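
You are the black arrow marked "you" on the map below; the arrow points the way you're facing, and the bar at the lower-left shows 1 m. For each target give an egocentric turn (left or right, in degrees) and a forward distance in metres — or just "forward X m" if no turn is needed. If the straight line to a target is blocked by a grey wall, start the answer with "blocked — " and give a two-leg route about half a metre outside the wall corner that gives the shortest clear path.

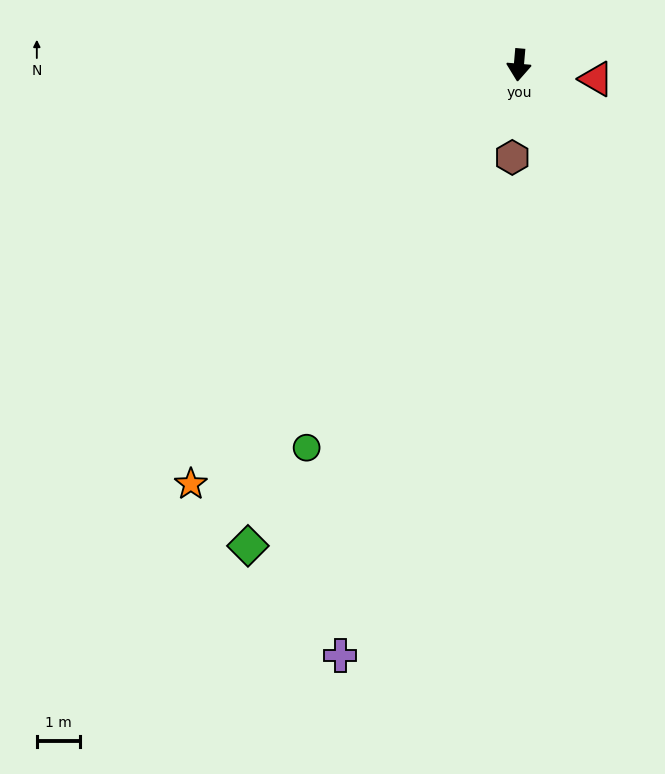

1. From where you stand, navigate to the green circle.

turn right 24°, forward 10.2 m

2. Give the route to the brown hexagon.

forward 2.2 m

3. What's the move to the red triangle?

turn left 85°, forward 1.8 m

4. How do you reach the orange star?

turn right 33°, forward 12.4 m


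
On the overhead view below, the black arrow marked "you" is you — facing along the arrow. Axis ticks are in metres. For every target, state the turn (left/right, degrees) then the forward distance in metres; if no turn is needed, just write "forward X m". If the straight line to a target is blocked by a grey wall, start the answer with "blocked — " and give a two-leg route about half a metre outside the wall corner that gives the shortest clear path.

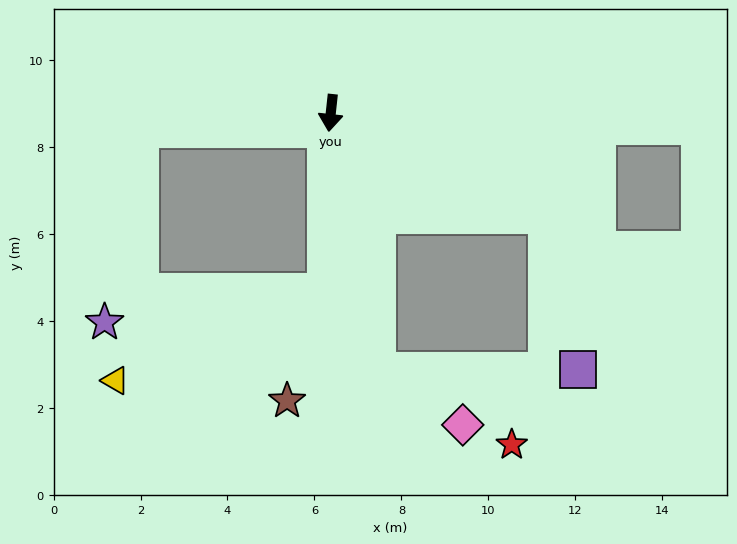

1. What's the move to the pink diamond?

blocked — turn left 16°, forward 6.0 m, then turn left 47°, forward 2.3 m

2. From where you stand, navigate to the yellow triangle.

blocked — turn left 5°, forward 4.1 m, then turn right 66°, forward 5.3 m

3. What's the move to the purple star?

blocked — turn right 79°, forward 4.4 m, then turn left 75°, forward 4.5 m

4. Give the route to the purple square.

blocked — turn left 71°, forward 5.5 m, then turn right 53°, forward 3.6 m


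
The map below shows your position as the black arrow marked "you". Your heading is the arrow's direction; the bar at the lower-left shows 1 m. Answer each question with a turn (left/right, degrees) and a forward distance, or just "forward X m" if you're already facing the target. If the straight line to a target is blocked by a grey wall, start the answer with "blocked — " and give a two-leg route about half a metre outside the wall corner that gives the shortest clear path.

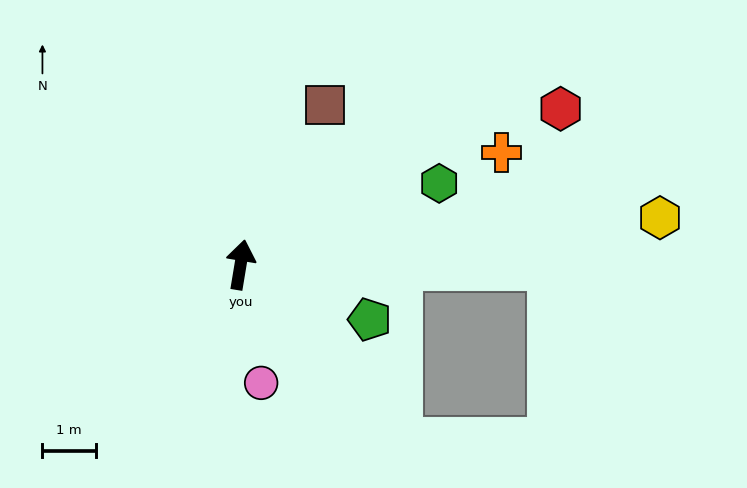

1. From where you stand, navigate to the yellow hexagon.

turn right 74°, forward 7.9 m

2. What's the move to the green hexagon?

turn right 58°, forward 4.0 m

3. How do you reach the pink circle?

turn right 161°, forward 2.3 m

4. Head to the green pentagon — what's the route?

turn right 104°, forward 2.6 m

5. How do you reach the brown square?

turn right 19°, forward 3.4 m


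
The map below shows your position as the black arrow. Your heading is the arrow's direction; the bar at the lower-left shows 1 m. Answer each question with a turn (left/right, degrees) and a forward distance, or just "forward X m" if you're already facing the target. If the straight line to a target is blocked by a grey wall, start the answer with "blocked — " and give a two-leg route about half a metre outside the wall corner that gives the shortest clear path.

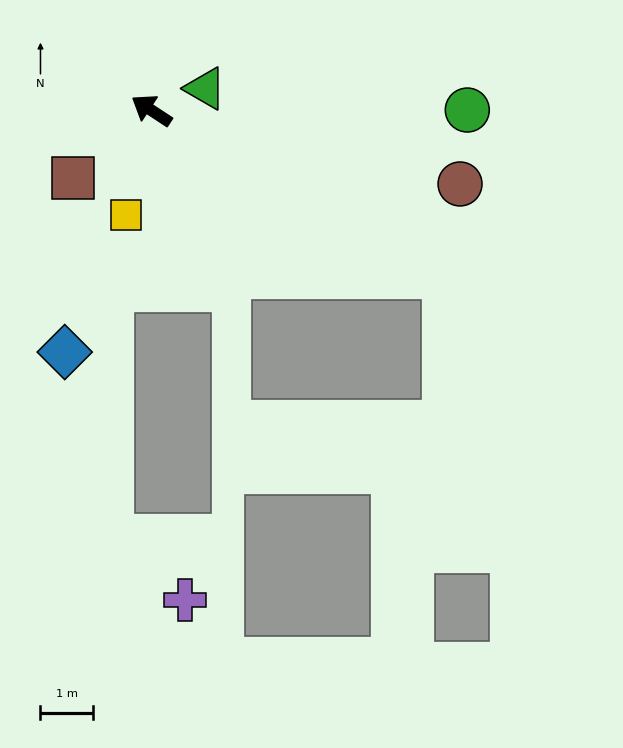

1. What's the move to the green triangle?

turn right 125°, forward 1.1 m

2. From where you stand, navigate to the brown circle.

turn right 160°, forward 6.1 m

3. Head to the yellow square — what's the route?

turn left 110°, forward 2.1 m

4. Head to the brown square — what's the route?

turn left 74°, forward 2.0 m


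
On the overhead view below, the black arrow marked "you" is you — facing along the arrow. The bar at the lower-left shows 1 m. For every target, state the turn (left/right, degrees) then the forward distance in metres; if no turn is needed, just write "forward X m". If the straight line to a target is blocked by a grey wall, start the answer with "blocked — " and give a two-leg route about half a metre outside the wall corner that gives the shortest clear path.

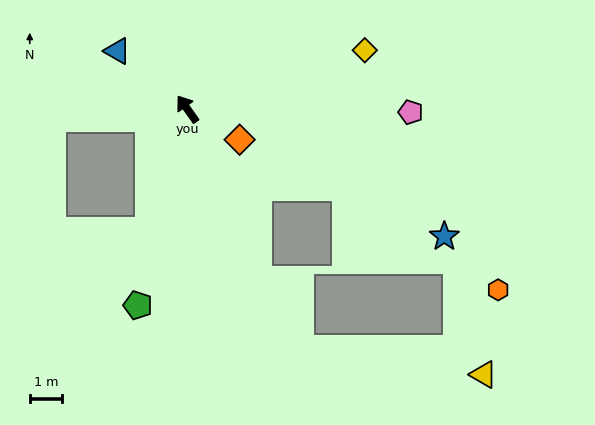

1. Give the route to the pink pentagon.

turn right 126°, forward 6.8 m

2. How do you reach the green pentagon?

turn left 130°, forward 6.2 m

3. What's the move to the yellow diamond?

turn right 107°, forward 5.7 m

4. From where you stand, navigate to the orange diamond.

turn right 156°, forward 1.9 m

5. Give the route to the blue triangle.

turn left 15°, forward 2.8 m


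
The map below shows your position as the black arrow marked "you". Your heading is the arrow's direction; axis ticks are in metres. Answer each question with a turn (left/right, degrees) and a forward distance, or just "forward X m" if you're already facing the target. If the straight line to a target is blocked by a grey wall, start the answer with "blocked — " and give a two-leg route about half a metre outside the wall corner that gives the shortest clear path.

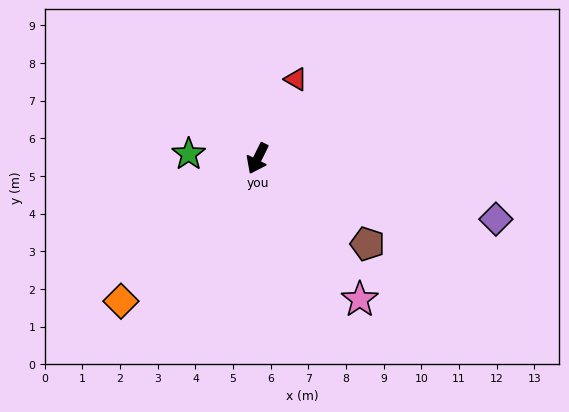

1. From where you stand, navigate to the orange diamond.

turn right 17°, forward 5.2 m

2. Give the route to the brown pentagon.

turn left 79°, forward 3.7 m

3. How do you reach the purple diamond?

turn left 102°, forward 6.5 m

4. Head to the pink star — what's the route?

turn left 62°, forward 4.6 m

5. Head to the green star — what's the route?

turn right 67°, forward 1.8 m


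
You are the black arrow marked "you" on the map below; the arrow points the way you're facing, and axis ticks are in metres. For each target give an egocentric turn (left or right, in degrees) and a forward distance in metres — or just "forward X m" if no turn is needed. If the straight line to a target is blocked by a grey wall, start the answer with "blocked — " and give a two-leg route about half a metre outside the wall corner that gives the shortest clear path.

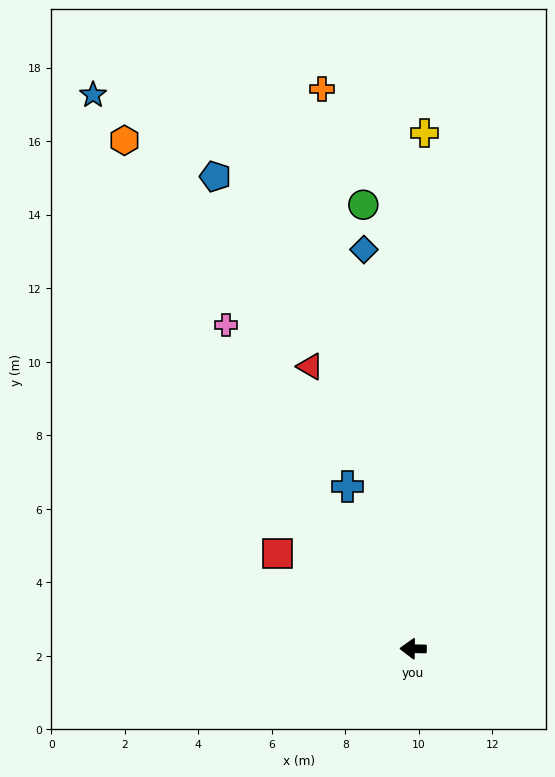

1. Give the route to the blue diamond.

turn right 82°, forward 10.9 m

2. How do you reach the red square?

turn right 34°, forward 4.5 m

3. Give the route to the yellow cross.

turn right 90°, forward 14.0 m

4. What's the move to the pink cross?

turn right 59°, forward 10.2 m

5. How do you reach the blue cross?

turn right 67°, forward 4.8 m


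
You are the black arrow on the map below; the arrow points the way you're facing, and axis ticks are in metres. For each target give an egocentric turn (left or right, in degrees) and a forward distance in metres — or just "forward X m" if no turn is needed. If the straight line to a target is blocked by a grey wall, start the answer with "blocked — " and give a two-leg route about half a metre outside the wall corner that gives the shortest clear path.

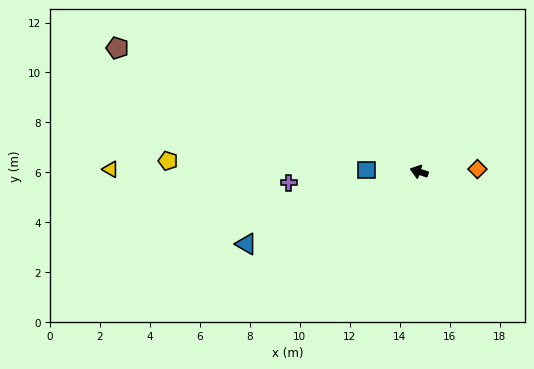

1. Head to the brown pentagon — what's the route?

turn right 5°, forward 13.1 m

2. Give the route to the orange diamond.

turn right 160°, forward 2.3 m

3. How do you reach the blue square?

turn left 16°, forward 2.1 m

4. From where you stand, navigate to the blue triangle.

turn left 40°, forward 7.5 m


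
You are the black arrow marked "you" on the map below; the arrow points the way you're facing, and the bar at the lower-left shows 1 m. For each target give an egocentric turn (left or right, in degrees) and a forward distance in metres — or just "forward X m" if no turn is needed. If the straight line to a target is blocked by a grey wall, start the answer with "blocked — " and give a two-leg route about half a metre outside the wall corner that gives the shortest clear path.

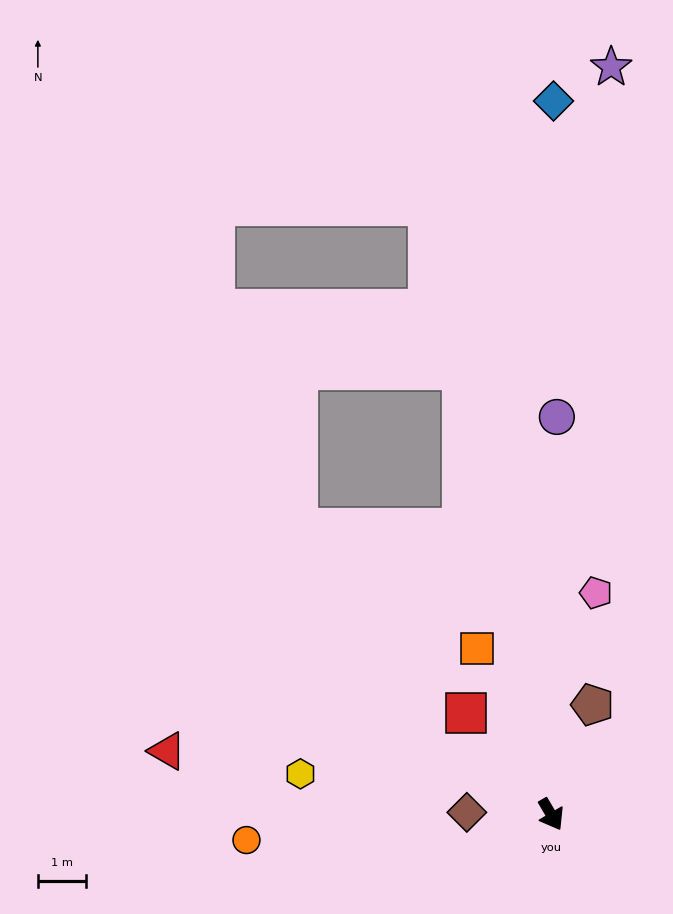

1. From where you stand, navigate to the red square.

turn right 170°, forward 2.8 m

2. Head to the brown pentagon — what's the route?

turn left 129°, forward 2.5 m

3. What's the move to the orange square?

turn left 174°, forward 3.8 m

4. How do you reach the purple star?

turn left 145°, forward 15.7 m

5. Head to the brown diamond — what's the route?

turn right 122°, forward 1.8 m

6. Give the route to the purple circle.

turn left 149°, forward 8.3 m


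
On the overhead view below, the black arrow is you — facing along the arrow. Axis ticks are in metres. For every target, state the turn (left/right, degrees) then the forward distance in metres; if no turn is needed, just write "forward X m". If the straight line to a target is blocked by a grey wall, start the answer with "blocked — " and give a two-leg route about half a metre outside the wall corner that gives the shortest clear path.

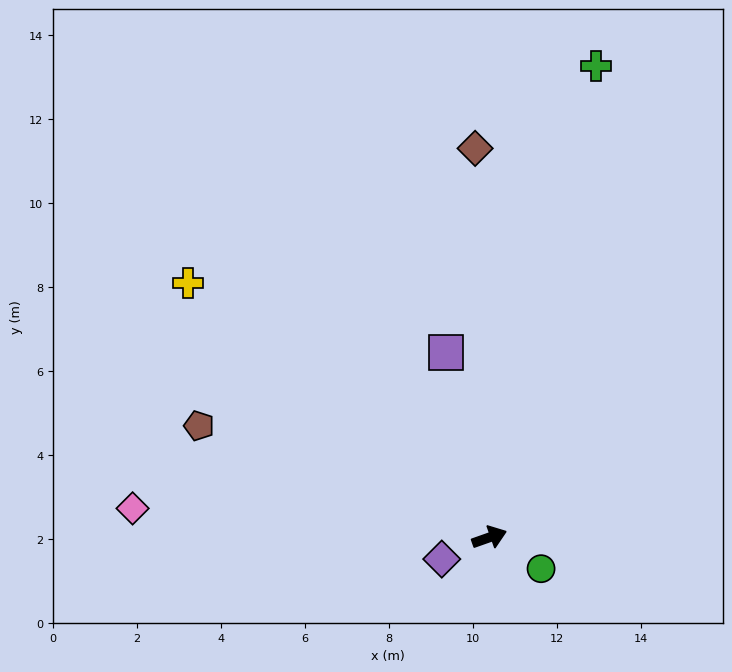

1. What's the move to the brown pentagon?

turn left 140°, forward 7.4 m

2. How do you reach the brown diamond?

turn left 73°, forward 9.3 m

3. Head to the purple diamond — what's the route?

turn right 175°, forward 1.2 m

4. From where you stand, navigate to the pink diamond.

turn left 156°, forward 8.5 m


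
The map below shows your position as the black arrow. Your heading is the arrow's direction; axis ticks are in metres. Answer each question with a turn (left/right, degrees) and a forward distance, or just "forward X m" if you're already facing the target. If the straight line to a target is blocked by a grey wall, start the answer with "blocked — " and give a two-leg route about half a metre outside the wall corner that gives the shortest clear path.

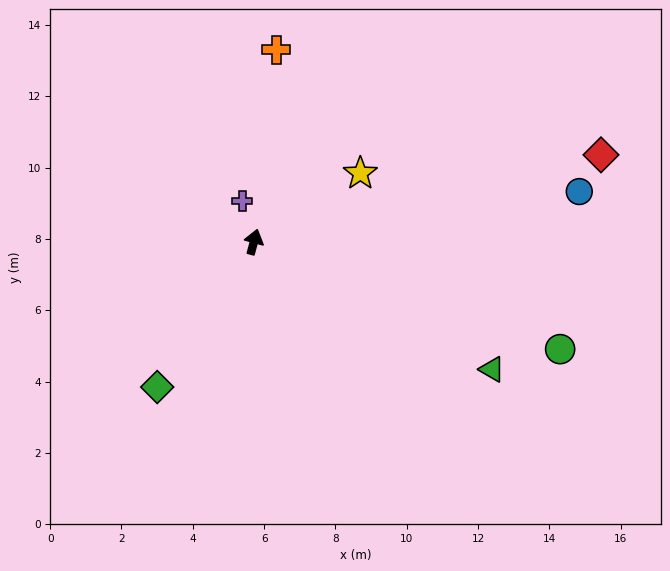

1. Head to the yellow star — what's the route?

turn right 42°, forward 3.5 m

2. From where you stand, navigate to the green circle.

turn right 94°, forward 9.1 m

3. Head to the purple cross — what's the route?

turn left 31°, forward 1.2 m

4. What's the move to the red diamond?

turn right 61°, forward 10.0 m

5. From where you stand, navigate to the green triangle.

turn right 103°, forward 7.6 m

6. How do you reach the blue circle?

turn right 66°, forward 9.2 m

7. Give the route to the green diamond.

turn left 162°, forward 4.9 m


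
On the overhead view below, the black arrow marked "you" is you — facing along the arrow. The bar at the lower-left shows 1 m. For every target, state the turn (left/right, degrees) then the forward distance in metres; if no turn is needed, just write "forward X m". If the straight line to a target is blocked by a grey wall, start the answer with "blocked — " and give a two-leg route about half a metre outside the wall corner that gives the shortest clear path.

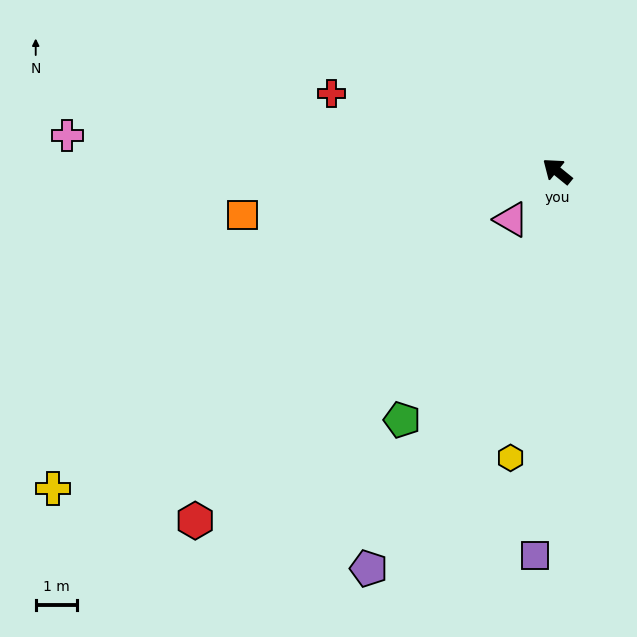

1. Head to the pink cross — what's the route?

turn left 35°, forward 12.0 m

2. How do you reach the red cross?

turn left 20°, forward 5.8 m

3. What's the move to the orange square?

turn left 47°, forward 7.8 m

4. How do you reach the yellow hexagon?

turn left 120°, forward 7.1 m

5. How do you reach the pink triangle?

turn left 86°, forward 1.6 m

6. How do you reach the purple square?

turn left 126°, forward 9.4 m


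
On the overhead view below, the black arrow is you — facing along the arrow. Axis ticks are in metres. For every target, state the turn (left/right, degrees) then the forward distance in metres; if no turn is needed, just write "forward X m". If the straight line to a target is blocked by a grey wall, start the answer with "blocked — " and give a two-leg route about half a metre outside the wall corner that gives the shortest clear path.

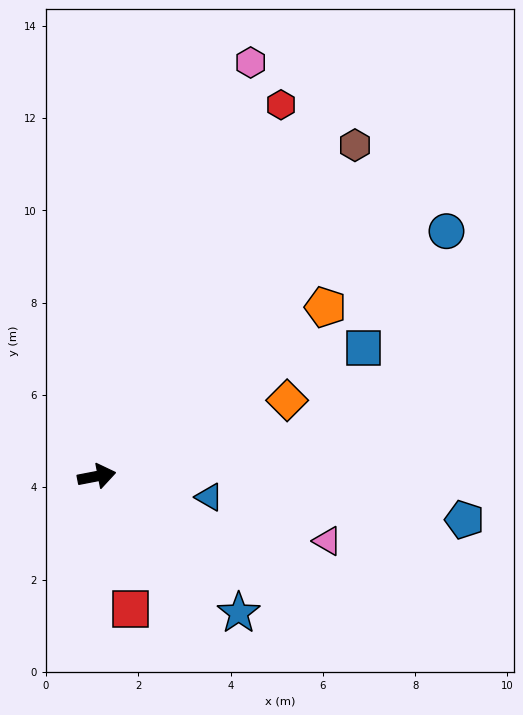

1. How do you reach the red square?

turn right 87°, forward 3.0 m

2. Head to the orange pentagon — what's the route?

turn left 26°, forward 6.2 m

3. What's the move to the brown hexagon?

turn left 41°, forward 9.1 m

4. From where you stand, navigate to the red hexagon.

turn left 53°, forward 9.0 m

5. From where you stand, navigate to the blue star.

turn right 55°, forward 4.3 m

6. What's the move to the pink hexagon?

turn left 59°, forward 9.6 m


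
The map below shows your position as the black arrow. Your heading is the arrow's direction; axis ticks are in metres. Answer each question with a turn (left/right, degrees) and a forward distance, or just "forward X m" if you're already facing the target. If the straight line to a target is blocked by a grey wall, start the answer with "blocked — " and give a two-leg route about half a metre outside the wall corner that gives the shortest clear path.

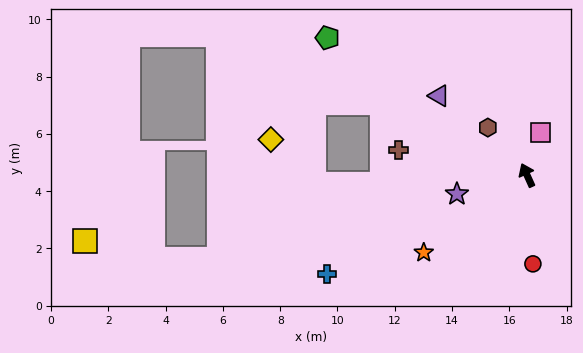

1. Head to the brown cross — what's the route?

turn left 55°, forward 4.6 m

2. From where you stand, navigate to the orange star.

turn left 103°, forward 4.5 m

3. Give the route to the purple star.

turn left 81°, forward 2.5 m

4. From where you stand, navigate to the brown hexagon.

turn left 15°, forward 2.2 m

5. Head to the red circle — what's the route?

turn left 159°, forward 3.1 m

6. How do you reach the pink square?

turn right 42°, forward 1.6 m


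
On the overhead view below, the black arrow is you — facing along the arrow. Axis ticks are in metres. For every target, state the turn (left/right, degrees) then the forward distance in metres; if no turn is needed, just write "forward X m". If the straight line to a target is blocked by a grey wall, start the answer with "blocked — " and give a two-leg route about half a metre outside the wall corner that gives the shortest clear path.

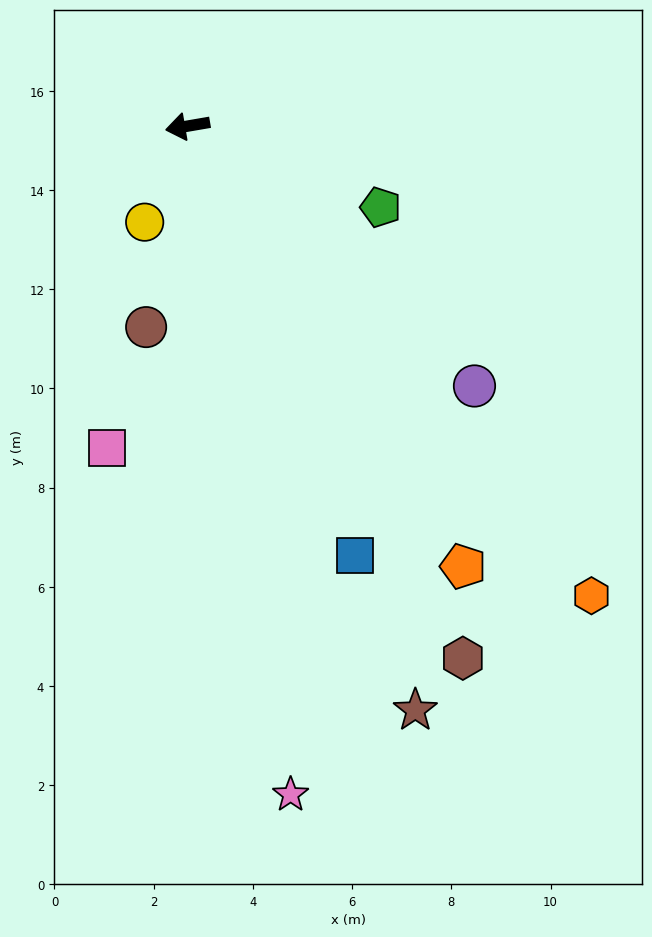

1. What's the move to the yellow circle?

turn left 56°, forward 2.1 m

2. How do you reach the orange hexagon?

turn left 121°, forward 12.5 m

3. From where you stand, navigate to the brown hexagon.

turn left 108°, forward 12.1 m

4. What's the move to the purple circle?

turn left 128°, forward 7.8 m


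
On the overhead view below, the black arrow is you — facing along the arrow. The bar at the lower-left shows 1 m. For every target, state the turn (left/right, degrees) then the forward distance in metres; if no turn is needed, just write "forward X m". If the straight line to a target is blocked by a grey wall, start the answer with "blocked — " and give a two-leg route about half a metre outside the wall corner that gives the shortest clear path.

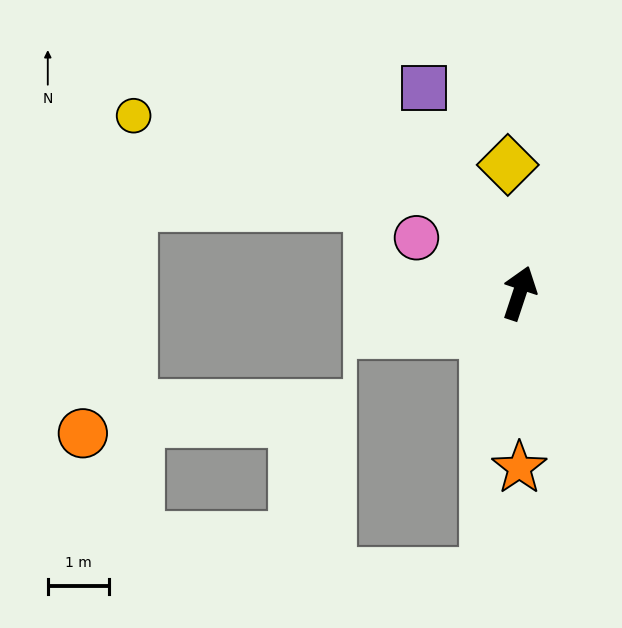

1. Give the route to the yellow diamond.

turn left 24°, forward 2.1 m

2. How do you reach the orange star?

turn right 162°, forward 2.9 m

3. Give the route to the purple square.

turn left 43°, forward 3.7 m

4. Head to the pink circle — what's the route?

turn left 80°, forward 1.9 m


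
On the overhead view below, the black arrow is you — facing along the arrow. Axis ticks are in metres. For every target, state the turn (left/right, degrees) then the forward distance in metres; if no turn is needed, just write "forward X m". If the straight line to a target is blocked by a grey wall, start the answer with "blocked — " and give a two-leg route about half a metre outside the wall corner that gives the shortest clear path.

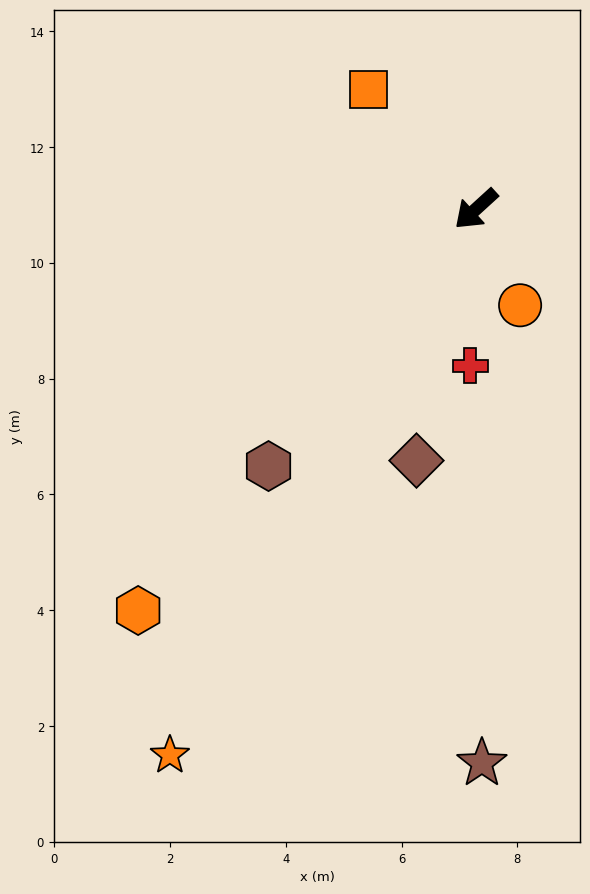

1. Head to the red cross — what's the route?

turn left 46°, forward 2.7 m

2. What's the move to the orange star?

turn left 18°, forward 10.8 m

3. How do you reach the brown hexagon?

turn left 9°, forward 5.7 m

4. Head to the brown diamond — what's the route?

turn left 34°, forward 4.5 m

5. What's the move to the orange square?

turn right 91°, forward 2.8 m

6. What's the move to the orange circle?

turn left 72°, forward 1.8 m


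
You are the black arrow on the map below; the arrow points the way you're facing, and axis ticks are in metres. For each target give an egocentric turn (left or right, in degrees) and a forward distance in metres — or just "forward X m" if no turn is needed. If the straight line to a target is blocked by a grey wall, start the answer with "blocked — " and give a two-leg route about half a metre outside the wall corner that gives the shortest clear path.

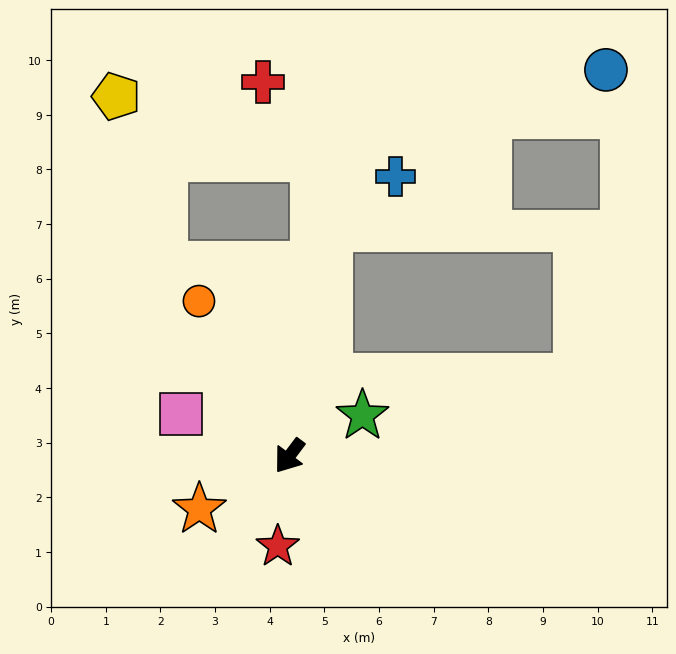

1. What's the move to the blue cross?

blocked — turn right 153°, forward 4.2 m, then turn right 42°, forward 1.5 m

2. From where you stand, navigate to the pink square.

turn right 74°, forward 2.1 m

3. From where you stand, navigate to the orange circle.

turn right 113°, forward 3.3 m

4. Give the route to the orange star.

turn right 23°, forward 1.9 m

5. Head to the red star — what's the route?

turn left 30°, forward 1.7 m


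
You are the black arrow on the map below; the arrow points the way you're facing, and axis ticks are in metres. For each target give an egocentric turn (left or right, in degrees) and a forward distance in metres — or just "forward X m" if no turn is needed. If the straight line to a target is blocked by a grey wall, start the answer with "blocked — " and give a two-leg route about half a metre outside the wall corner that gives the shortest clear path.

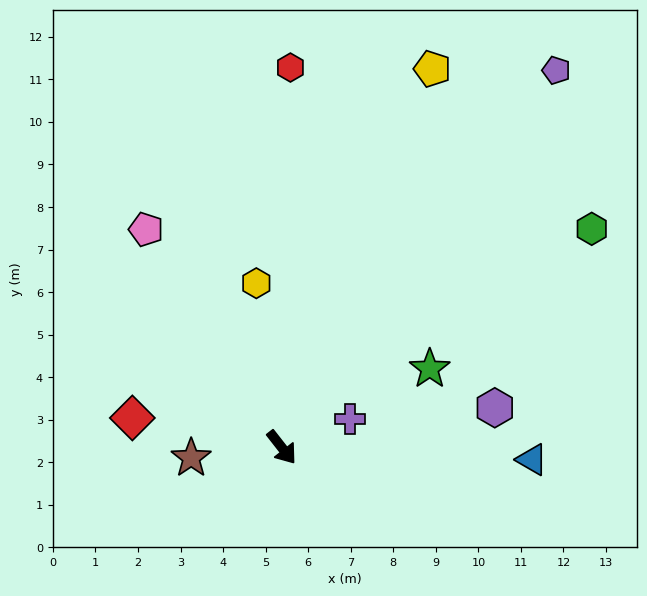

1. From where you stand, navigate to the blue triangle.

turn left 49°, forward 5.9 m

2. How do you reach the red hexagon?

turn left 141°, forward 8.9 m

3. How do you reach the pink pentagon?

turn left 174°, forward 6.0 m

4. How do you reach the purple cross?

turn left 75°, forward 1.7 m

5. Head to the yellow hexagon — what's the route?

turn left 151°, forward 3.9 m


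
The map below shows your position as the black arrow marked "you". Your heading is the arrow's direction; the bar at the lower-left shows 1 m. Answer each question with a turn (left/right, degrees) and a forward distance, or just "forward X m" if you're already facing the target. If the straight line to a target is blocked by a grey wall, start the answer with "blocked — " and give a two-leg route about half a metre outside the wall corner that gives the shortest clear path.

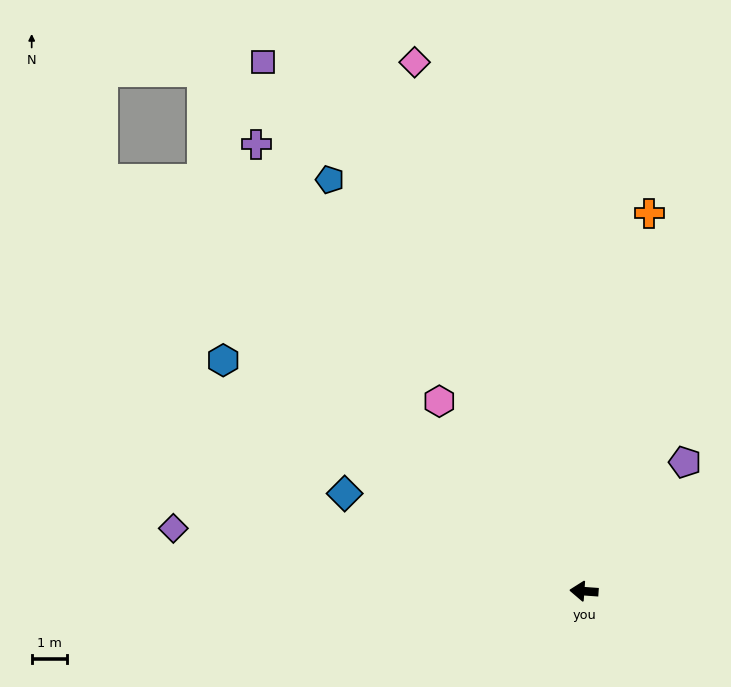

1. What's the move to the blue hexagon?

turn right 29°, forward 12.0 m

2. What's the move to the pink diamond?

turn right 68°, forward 15.6 m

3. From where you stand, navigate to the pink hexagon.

turn right 49°, forward 6.7 m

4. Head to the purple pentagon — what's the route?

turn right 124°, forward 4.6 m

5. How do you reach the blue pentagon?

turn right 54°, forward 13.5 m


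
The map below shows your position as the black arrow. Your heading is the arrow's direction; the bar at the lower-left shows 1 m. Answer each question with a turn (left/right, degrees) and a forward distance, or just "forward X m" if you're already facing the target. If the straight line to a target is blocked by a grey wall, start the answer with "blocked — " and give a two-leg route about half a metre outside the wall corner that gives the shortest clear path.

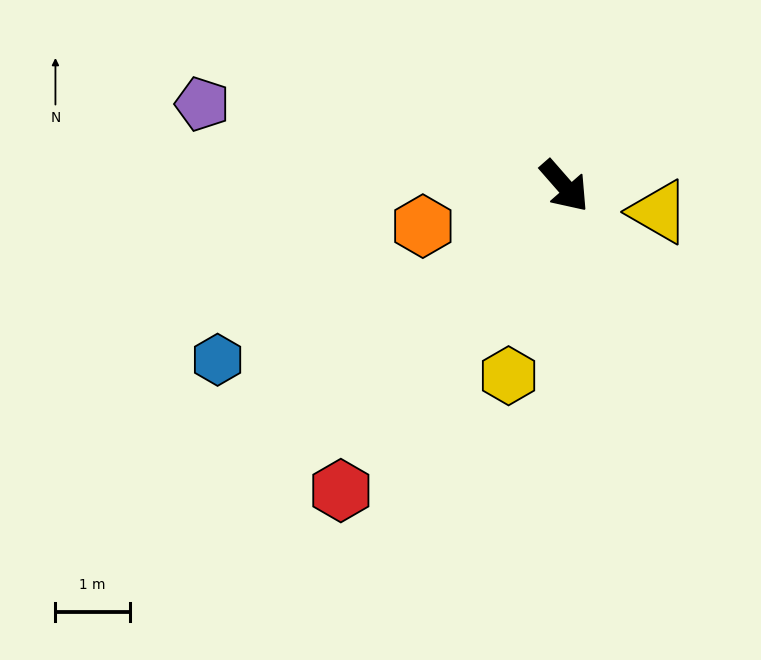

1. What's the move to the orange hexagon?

turn right 115°, forward 2.0 m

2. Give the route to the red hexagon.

turn right 78°, forward 5.1 m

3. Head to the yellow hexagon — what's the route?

turn right 58°, forward 2.7 m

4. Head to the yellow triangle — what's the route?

turn left 33°, forward 1.3 m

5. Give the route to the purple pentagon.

turn right 144°, forward 5.0 m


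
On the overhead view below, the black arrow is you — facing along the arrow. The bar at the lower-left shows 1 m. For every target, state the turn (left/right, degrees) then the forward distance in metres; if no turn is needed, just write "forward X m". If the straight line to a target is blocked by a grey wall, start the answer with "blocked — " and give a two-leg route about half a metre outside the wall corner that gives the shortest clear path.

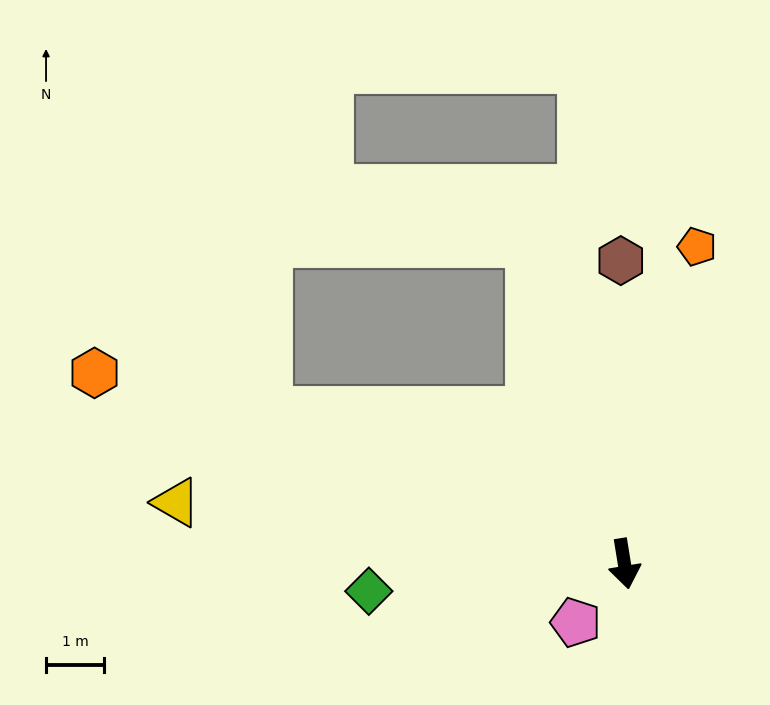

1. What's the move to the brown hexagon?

turn left 171°, forward 5.2 m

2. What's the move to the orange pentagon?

turn left 158°, forward 5.6 m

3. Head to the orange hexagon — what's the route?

turn right 119°, forward 9.7 m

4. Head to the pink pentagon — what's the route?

turn right 49°, forward 1.3 m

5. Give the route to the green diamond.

turn right 93°, forward 4.4 m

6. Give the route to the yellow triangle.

turn right 107°, forward 7.8 m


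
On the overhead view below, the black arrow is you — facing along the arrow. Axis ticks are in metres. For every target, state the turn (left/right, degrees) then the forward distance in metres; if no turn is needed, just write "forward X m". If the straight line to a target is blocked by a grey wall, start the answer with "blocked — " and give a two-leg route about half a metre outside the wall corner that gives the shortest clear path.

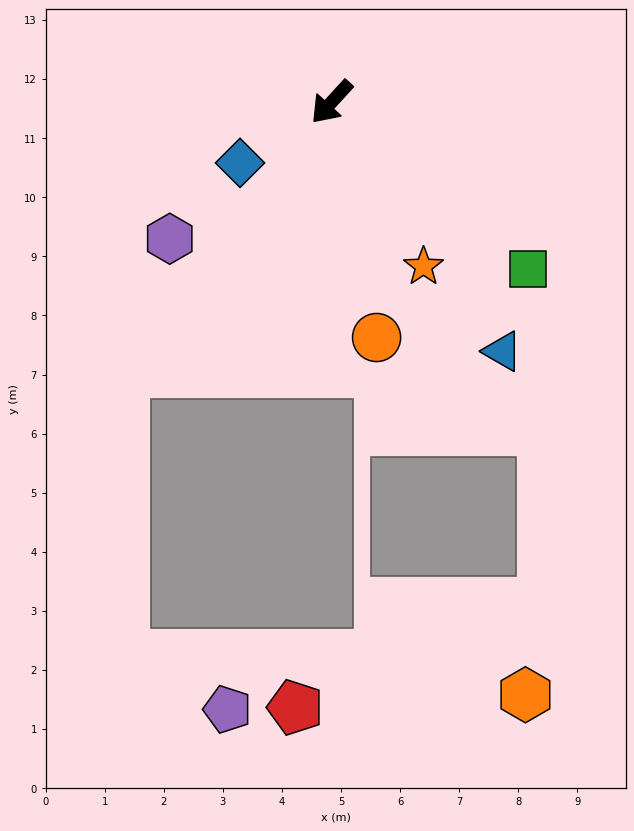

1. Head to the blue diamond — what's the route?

turn right 14°, forward 1.9 m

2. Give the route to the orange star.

turn left 72°, forward 3.2 m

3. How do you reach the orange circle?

turn left 53°, forward 4.1 m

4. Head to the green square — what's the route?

turn left 92°, forward 4.4 m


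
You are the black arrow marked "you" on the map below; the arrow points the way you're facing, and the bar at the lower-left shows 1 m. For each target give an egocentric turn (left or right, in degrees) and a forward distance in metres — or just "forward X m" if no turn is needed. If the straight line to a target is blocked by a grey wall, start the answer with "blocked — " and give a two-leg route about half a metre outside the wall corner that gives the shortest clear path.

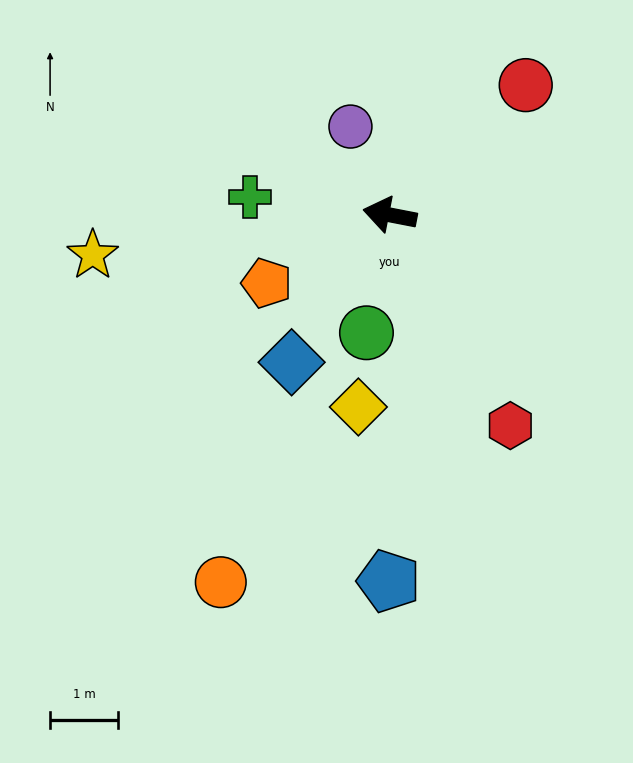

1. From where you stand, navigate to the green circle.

turn left 90°, forward 1.8 m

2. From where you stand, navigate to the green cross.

turn left 4°, forward 2.1 m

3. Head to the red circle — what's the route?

turn right 125°, forward 2.8 m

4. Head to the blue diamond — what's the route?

turn left 67°, forward 2.6 m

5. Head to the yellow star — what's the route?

turn left 19°, forward 4.4 m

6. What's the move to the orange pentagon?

turn left 40°, forward 2.1 m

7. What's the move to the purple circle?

turn right 55°, forward 1.4 m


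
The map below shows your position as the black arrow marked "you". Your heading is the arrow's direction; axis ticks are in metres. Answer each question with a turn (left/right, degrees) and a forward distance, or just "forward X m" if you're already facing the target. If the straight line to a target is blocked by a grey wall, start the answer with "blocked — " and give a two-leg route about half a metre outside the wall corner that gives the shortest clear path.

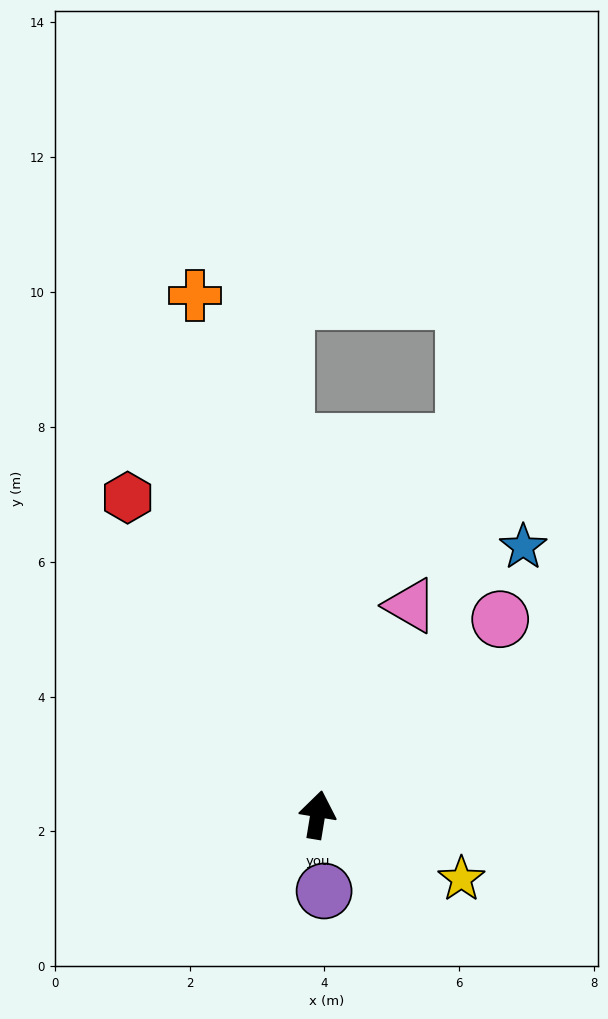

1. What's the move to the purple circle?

turn right 166°, forward 1.1 m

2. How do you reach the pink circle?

turn right 34°, forward 4.0 m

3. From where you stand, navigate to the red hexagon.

turn left 40°, forward 5.5 m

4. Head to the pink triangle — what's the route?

turn right 15°, forward 3.4 m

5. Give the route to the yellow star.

turn right 105°, forward 2.3 m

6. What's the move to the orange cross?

turn left 23°, forward 7.9 m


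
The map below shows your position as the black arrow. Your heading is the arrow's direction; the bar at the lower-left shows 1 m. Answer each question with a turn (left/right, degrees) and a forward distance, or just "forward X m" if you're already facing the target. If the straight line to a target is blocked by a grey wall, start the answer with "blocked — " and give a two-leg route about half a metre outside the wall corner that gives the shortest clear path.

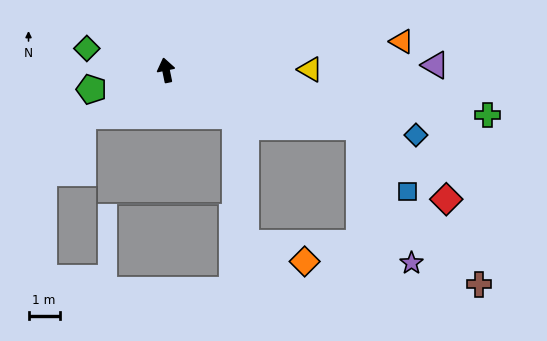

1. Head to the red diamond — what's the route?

blocked — turn right 118°, forward 6.4 m, then turn right 23°, forward 3.6 m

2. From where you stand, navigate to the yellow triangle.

turn right 101°, forward 4.6 m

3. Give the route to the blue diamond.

turn right 116°, forward 8.2 m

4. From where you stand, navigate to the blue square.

blocked — turn right 118°, forward 6.4 m, then turn right 37°, forward 2.6 m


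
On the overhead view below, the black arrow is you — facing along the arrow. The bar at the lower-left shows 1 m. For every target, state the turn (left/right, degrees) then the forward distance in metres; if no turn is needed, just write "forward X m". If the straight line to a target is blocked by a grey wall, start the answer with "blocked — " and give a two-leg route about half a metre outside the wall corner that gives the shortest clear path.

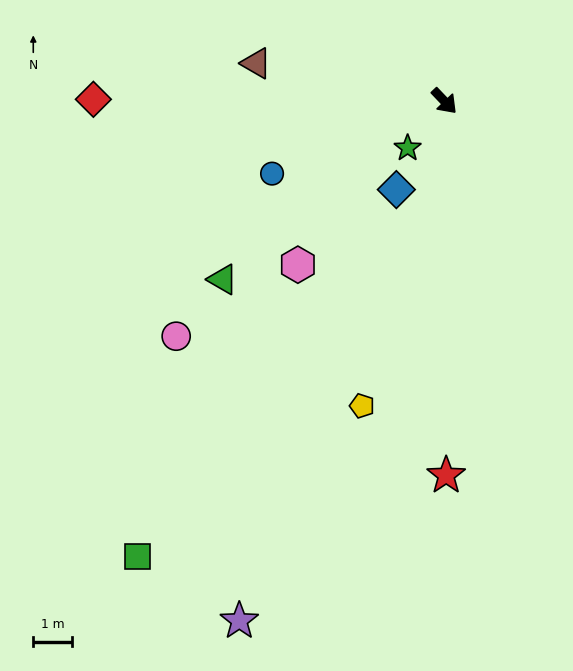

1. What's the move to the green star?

turn right 82°, forward 1.5 m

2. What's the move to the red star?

turn right 43°, forward 9.6 m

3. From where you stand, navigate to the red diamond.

turn right 134°, forward 9.0 m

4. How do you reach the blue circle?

turn right 111°, forward 4.8 m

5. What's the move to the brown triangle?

turn right 145°, forward 4.9 m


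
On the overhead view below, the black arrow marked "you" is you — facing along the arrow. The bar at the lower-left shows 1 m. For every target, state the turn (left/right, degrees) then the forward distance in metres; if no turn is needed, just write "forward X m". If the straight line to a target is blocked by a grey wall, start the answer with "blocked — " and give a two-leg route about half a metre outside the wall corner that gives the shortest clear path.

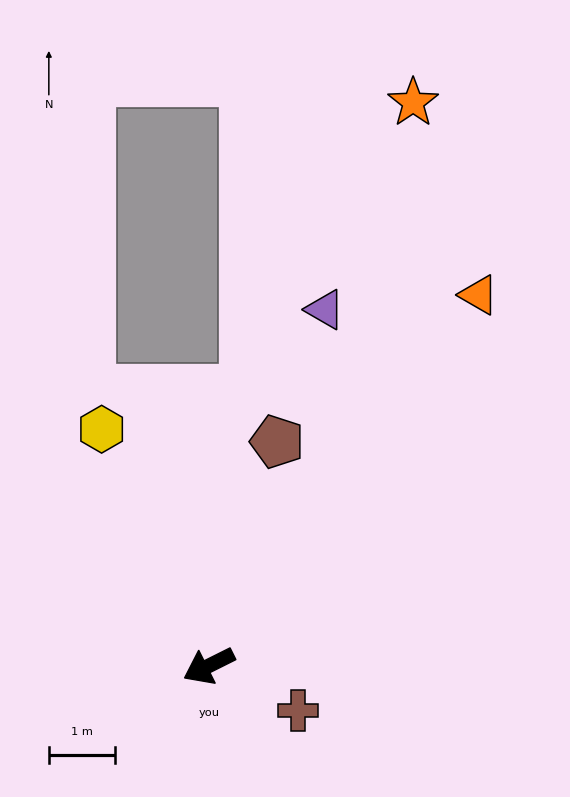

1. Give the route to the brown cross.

turn left 127°, forward 1.5 m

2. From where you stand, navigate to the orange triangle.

turn right 153°, forward 6.9 m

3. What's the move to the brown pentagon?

turn right 134°, forward 3.5 m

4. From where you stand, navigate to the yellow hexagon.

turn right 92°, forward 3.9 m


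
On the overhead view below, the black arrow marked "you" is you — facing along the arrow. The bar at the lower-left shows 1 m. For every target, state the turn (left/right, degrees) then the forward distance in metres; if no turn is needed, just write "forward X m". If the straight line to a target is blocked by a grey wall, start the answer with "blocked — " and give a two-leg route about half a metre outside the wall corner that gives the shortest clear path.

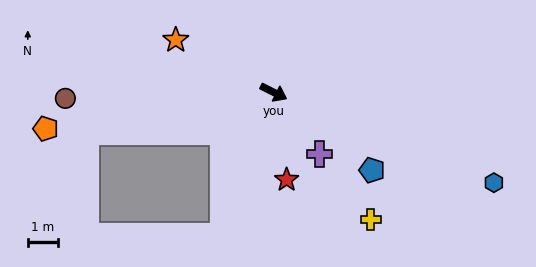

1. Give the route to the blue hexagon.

turn left 4°, forward 7.9 m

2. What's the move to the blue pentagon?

turn right 12°, forward 4.1 m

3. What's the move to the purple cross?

turn right 27°, forward 2.5 m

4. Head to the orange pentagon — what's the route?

turn right 144°, forward 7.6 m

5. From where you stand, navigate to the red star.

turn right 55°, forward 2.9 m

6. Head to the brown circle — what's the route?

turn right 152°, forward 6.9 m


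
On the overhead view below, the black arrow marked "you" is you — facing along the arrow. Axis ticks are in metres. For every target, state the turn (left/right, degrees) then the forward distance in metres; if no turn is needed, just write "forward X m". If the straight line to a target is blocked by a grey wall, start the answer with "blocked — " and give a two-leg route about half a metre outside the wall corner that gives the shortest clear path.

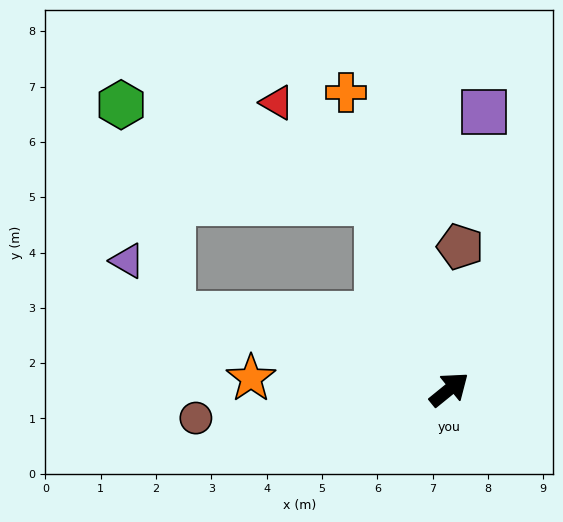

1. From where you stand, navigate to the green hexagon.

blocked — turn left 72°, forward 3.6 m, then turn left 48°, forward 5.0 m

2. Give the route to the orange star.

turn left 138°, forward 3.6 m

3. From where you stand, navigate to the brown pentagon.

turn left 47°, forward 2.6 m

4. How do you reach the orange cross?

turn left 70°, forward 5.7 m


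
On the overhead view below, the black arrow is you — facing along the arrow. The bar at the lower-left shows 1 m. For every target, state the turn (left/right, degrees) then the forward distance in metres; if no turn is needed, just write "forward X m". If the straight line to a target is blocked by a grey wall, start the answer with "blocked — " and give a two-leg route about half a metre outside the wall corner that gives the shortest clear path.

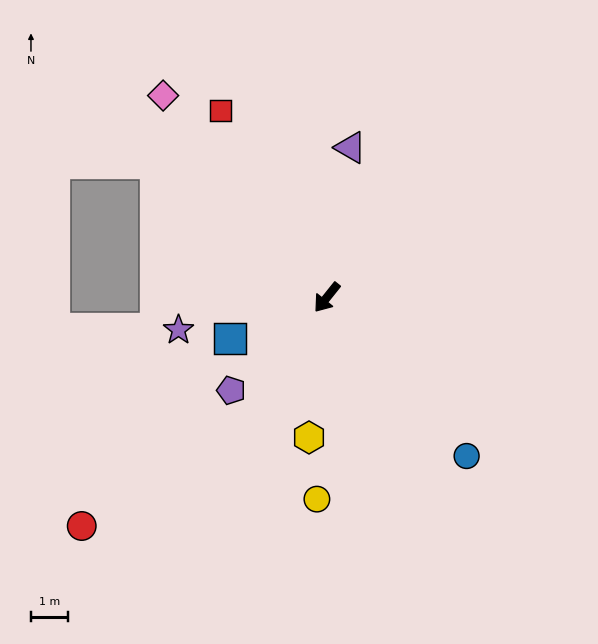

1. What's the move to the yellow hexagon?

turn left 31°, forward 3.8 m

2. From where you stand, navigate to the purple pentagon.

turn right 7°, forward 3.6 m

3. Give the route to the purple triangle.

turn right 150°, forward 4.1 m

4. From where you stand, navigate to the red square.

turn right 112°, forward 5.8 m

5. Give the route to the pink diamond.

turn right 102°, forward 7.0 m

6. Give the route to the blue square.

turn right 28°, forward 2.9 m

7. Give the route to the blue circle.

turn left 80°, forward 5.7 m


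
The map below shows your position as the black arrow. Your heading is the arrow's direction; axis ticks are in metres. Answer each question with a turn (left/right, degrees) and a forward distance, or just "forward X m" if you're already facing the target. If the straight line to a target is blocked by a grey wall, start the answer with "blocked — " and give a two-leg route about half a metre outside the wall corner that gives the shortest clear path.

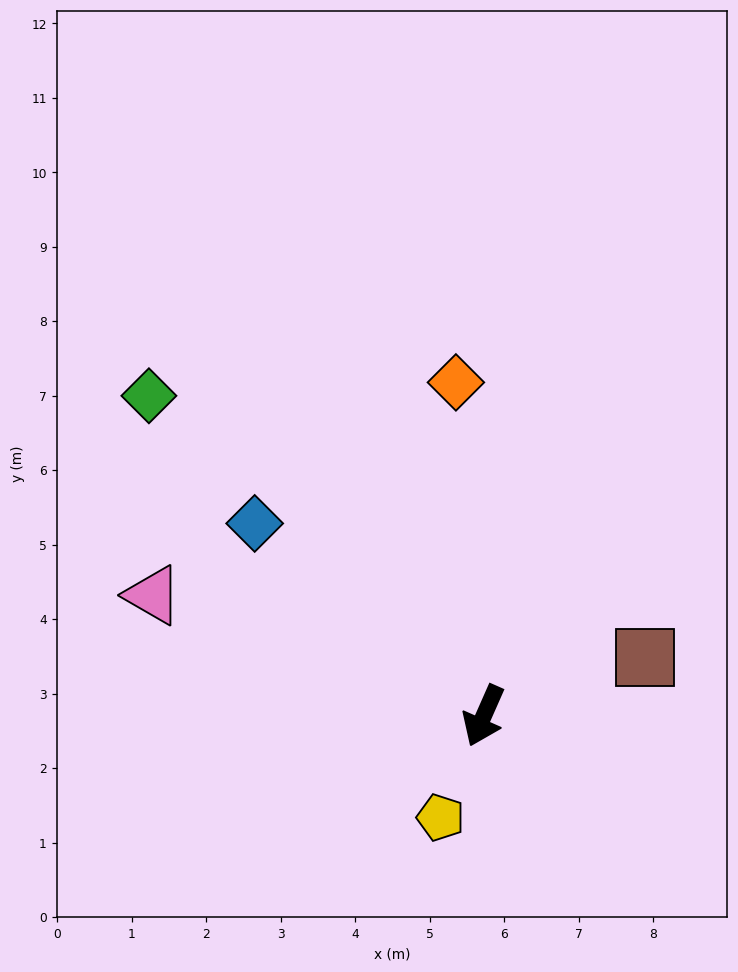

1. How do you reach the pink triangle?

turn right 86°, forward 4.7 m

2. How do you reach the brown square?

turn left 134°, forward 2.3 m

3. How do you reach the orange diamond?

turn right 151°, forward 4.5 m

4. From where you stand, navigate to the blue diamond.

turn right 106°, forward 4.0 m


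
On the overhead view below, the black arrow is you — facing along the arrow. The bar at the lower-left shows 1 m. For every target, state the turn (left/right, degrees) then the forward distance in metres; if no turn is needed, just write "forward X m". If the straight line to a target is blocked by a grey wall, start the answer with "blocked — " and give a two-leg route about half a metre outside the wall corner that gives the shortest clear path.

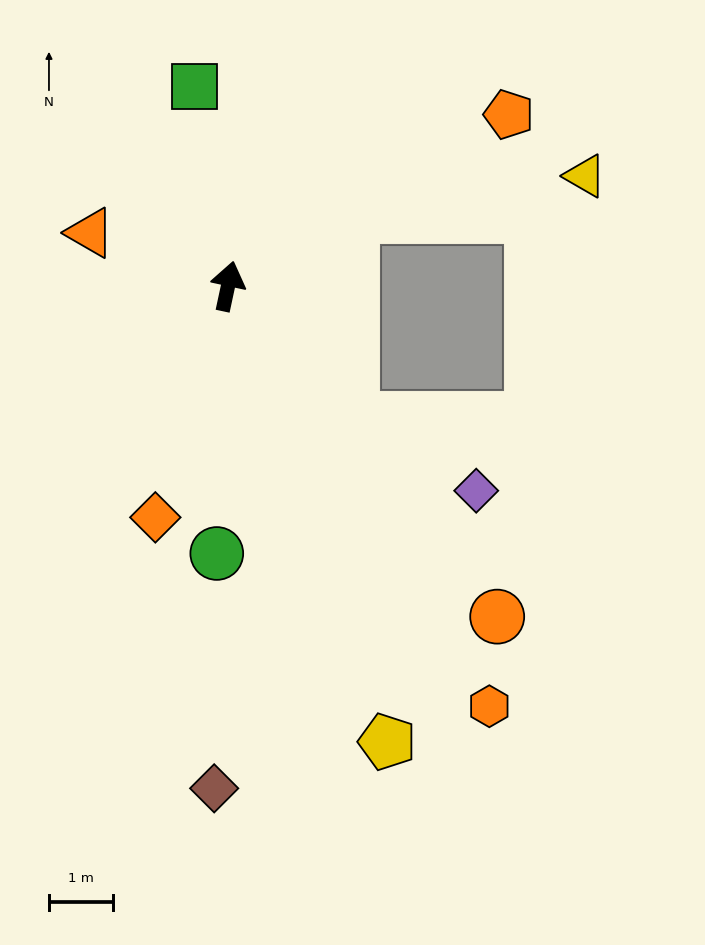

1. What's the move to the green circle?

turn right 170°, forward 4.2 m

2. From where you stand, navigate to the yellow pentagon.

turn right 149°, forward 7.6 m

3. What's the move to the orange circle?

turn right 129°, forward 6.7 m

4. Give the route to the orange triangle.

turn left 81°, forward 2.3 m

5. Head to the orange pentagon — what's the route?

turn right 46°, forward 5.2 m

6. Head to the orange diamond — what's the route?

turn left 175°, forward 3.8 m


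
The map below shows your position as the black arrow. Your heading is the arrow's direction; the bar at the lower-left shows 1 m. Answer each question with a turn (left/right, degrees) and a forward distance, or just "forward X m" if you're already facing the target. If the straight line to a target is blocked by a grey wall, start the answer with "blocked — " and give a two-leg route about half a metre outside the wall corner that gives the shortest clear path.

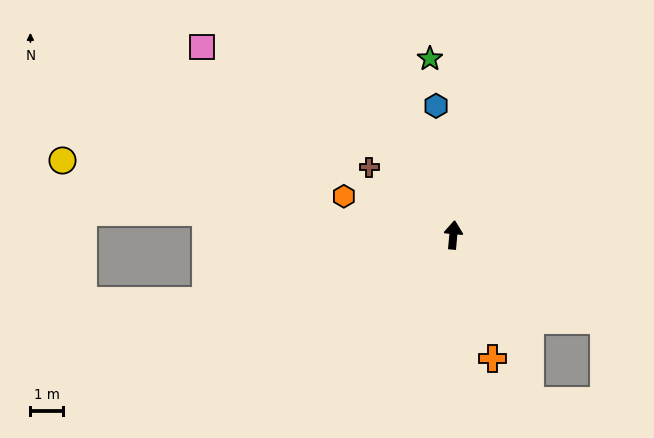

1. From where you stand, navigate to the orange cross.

turn right 157°, forward 4.0 m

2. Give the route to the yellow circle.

turn left 84°, forward 12.2 m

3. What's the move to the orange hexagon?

turn left 76°, forward 3.6 m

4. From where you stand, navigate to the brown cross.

turn left 56°, forward 3.3 m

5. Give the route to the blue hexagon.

turn left 13°, forward 4.0 m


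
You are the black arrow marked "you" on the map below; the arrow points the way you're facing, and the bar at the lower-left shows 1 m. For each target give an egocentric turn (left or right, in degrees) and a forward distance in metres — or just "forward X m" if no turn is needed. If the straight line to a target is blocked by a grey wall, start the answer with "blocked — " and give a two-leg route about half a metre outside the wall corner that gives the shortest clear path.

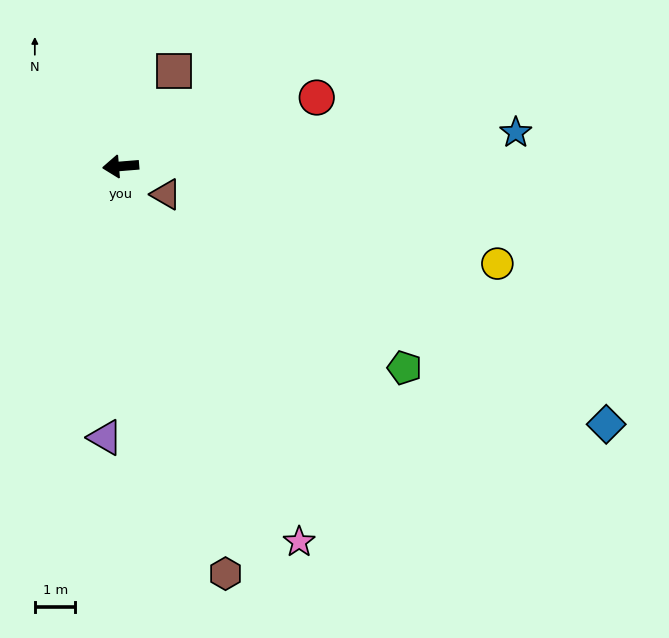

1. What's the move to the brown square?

turn right 124°, forward 2.7 m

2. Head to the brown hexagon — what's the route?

turn left 100°, forward 10.3 m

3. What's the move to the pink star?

turn left 111°, forward 10.2 m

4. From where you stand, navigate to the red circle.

turn right 165°, forward 5.1 m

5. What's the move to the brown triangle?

turn left 144°, forward 1.3 m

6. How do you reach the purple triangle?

turn left 82°, forward 6.7 m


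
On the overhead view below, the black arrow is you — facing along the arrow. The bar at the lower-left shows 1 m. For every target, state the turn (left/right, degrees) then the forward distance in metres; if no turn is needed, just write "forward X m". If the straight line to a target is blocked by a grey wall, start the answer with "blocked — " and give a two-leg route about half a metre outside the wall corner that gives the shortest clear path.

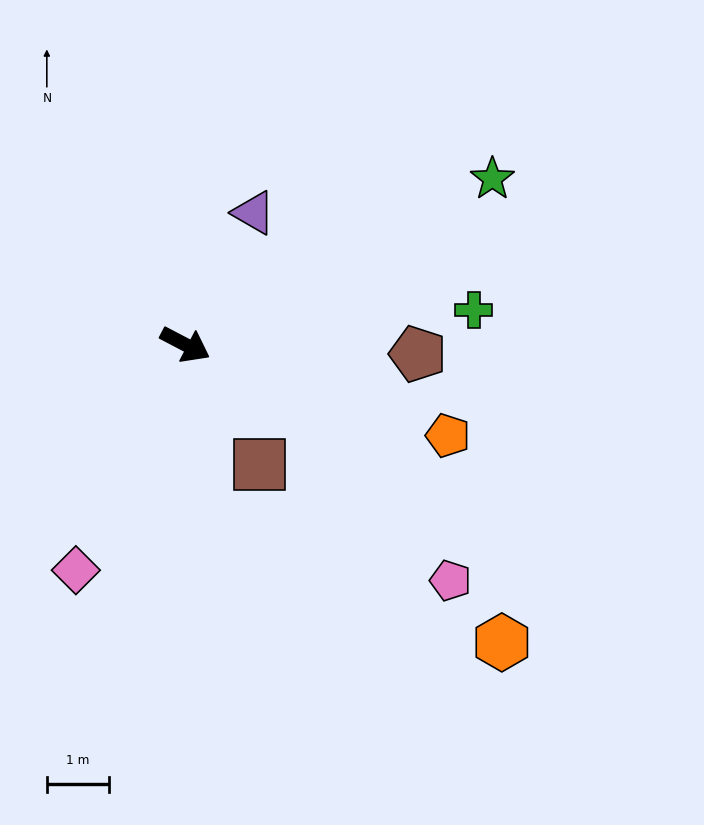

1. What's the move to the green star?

turn left 56°, forward 5.6 m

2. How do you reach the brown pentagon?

turn left 25°, forward 3.8 m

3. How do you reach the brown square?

turn right 30°, forward 2.3 m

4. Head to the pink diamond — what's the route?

turn right 88°, forward 4.1 m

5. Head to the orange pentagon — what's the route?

turn left 9°, forward 4.5 m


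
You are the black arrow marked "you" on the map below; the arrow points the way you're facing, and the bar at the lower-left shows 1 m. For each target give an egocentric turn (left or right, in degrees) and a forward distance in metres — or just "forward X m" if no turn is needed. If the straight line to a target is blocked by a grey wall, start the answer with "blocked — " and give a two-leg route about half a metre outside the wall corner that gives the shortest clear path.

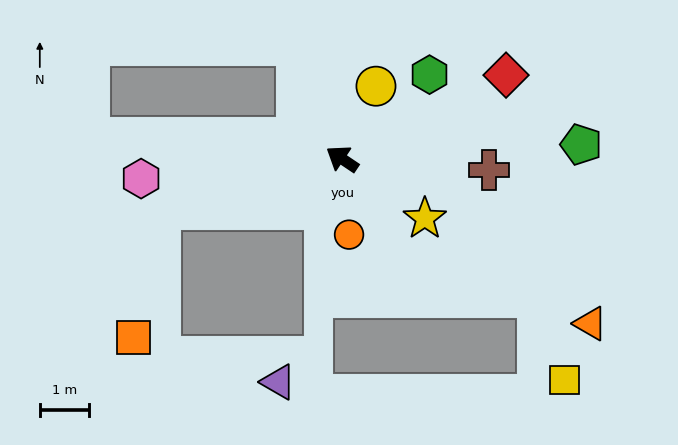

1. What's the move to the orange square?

blocked — turn left 49°, forward 3.9 m, then turn left 63°, forward 2.7 m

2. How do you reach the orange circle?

turn left 129°, forward 1.6 m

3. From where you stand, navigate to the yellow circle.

turn right 81°, forward 1.6 m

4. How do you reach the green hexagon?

turn right 102°, forward 2.5 m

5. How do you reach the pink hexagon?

turn left 39°, forward 4.1 m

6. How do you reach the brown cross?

turn right 151°, forward 3.0 m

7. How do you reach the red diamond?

turn right 119°, forward 3.8 m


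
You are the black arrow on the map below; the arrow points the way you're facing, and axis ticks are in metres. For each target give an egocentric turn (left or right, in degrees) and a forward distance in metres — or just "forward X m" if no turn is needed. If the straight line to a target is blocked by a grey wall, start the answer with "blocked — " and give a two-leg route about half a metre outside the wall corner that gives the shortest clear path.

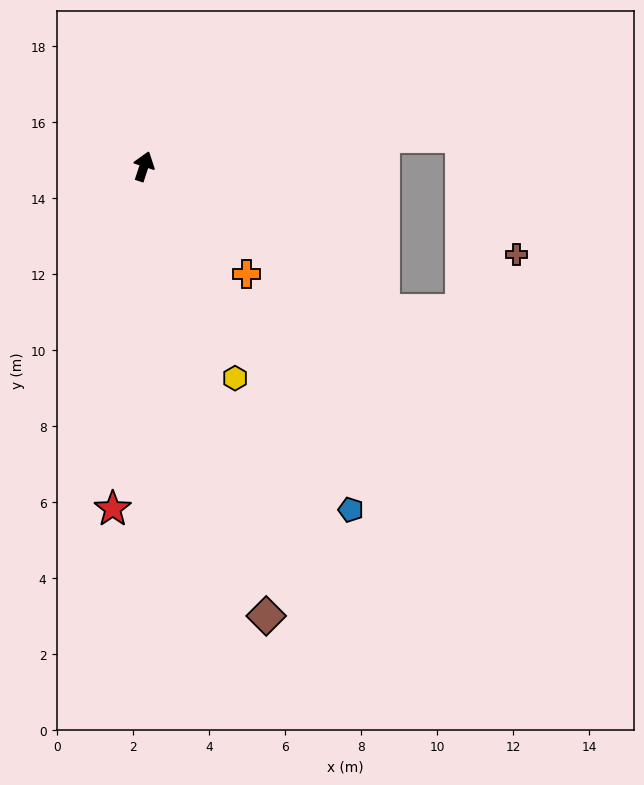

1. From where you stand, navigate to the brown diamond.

turn right 147°, forward 12.3 m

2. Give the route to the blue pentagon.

turn right 131°, forward 10.5 m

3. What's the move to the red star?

turn right 167°, forward 9.0 m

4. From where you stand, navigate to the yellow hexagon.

turn right 139°, forward 6.1 m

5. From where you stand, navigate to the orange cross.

turn right 118°, forward 3.9 m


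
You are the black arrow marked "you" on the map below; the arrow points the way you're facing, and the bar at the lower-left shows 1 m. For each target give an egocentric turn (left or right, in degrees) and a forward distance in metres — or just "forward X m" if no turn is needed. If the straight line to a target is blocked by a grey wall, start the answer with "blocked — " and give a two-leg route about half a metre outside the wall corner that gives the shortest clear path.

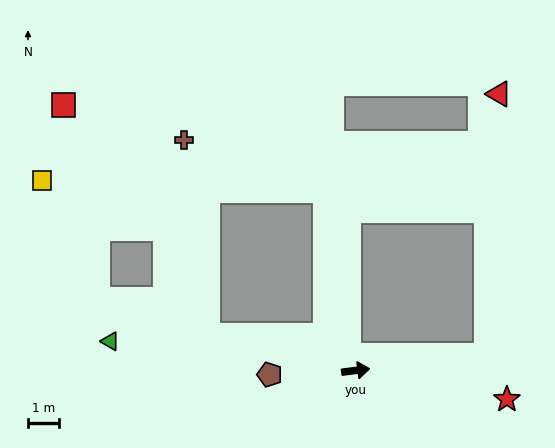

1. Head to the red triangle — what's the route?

blocked — forward 4.3 m, then turn left 80°, forward 8.5 m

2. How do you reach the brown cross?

blocked — turn left 160°, forward 5.0 m, then turn right 70°, forward 6.4 m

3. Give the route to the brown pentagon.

turn left 176°, forward 2.8 m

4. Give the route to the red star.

turn right 18°, forward 5.0 m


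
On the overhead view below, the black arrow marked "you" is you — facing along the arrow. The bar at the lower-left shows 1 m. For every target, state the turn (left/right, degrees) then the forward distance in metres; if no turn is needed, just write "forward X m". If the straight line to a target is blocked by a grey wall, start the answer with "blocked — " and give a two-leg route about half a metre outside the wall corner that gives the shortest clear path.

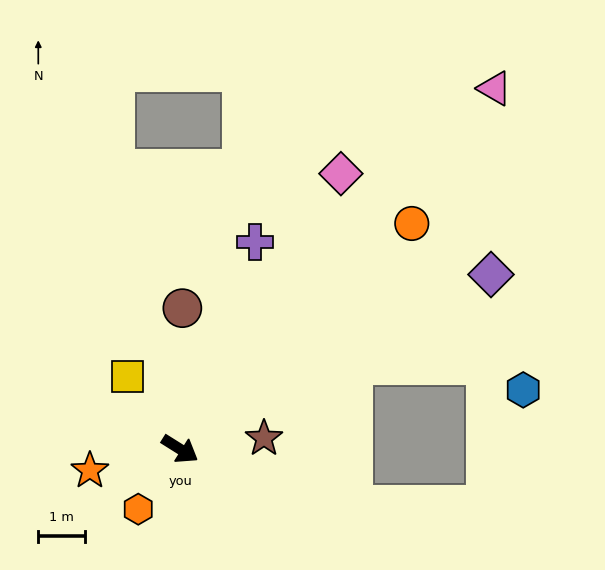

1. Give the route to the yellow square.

turn left 158°, forward 1.9 m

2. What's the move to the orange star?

turn right 135°, forward 2.0 m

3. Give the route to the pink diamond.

turn left 92°, forward 6.8 m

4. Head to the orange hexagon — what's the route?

turn right 93°, forward 1.6 m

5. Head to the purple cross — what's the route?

turn left 102°, forward 4.7 m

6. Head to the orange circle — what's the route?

turn left 76°, forward 6.9 m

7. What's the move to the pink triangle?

turn left 81°, forward 10.3 m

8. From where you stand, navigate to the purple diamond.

turn left 61°, forward 7.6 m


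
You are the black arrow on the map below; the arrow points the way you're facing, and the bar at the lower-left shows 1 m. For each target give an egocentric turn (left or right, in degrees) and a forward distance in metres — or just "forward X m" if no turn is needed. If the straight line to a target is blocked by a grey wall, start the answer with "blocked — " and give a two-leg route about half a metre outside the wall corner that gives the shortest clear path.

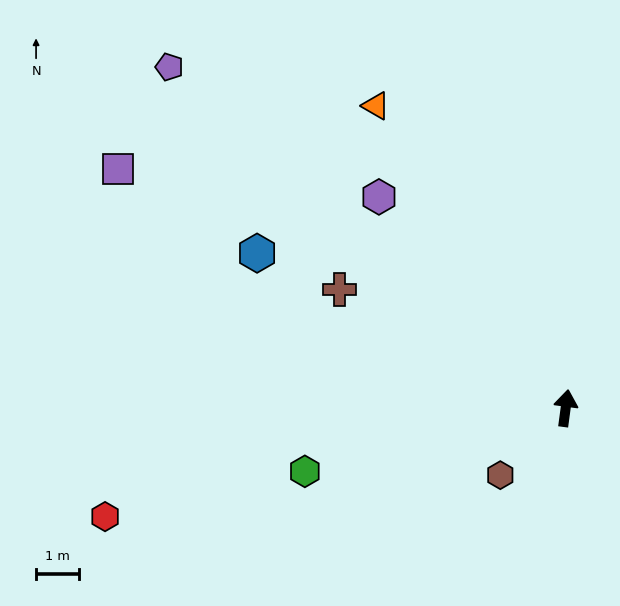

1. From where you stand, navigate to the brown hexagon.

turn left 143°, forward 2.2 m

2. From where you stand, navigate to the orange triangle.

turn left 40°, forward 8.3 m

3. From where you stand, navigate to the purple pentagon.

turn left 57°, forward 12.2 m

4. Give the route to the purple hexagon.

turn left 49°, forward 6.6 m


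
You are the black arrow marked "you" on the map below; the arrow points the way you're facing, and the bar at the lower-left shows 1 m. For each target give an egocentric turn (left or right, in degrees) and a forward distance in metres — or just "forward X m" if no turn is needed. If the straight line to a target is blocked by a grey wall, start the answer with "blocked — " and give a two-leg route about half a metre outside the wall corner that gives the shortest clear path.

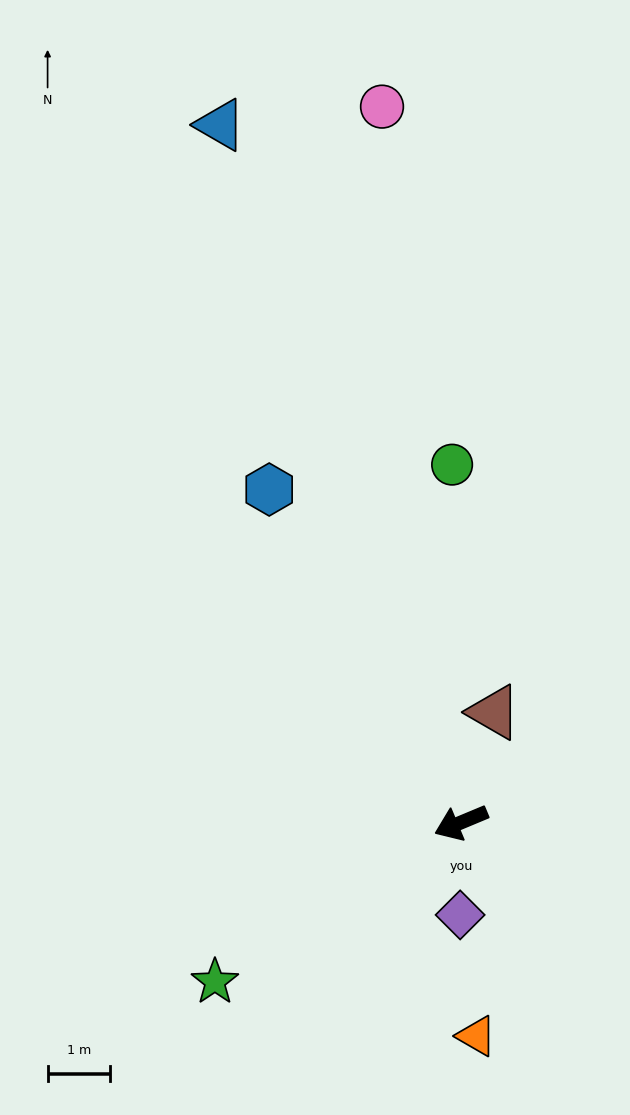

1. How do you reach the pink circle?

turn right 106°, forward 11.5 m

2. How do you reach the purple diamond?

turn left 67°, forward 1.5 m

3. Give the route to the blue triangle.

turn right 94°, forward 11.8 m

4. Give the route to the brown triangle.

turn right 129°, forward 1.8 m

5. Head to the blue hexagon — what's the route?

turn right 83°, forward 6.2 m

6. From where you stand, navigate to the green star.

turn left 10°, forward 4.7 m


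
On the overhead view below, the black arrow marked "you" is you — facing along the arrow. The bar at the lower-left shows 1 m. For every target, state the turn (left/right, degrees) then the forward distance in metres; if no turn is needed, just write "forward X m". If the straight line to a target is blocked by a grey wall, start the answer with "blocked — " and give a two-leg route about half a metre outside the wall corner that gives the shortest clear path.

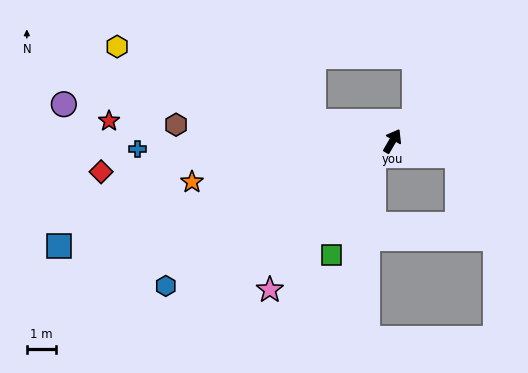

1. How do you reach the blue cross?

turn left 122°, forward 8.7 m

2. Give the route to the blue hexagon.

turn left 153°, forward 9.2 m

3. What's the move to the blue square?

turn left 138°, forward 12.0 m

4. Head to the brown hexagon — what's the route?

turn left 116°, forward 7.4 m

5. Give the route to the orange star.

turn left 132°, forward 7.0 m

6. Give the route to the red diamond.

turn left 126°, forward 10.0 m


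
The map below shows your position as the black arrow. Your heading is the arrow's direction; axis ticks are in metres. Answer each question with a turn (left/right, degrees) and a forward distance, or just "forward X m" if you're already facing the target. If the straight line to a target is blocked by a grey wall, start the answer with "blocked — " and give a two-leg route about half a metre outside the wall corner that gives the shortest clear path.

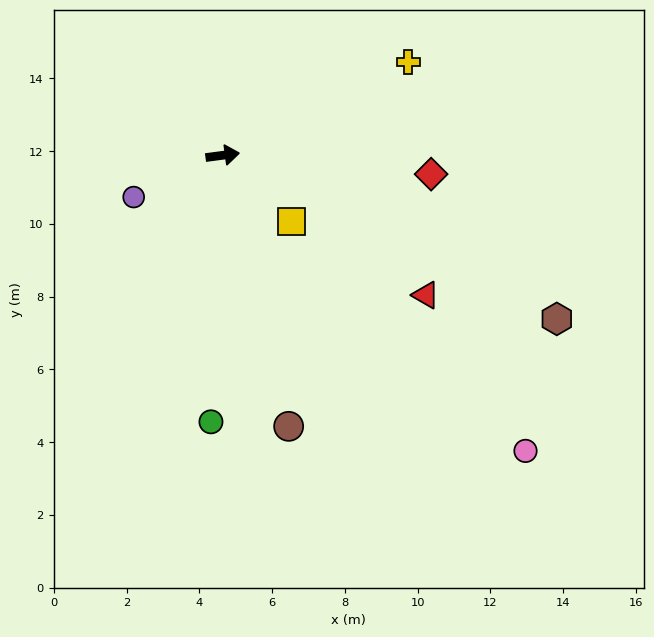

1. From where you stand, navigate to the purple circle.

turn right 162°, forward 2.7 m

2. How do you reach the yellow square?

turn right 51°, forward 2.6 m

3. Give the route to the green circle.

turn right 100°, forward 7.3 m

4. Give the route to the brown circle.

turn right 84°, forward 7.7 m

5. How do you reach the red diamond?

turn right 13°, forward 5.8 m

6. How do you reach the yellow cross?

turn left 19°, forward 5.7 m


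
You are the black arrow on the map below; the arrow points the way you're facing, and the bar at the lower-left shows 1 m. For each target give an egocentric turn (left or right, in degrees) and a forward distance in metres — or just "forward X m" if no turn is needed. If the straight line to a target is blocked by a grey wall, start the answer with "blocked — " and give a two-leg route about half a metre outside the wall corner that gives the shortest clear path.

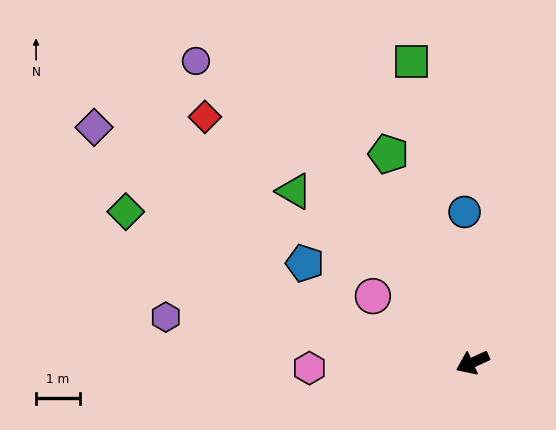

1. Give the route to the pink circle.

turn right 58°, forward 2.7 m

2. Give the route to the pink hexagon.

turn right 23°, forward 3.7 m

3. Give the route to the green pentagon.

turn right 92°, forward 5.1 m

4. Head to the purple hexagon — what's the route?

turn right 33°, forward 7.0 m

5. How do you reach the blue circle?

turn right 111°, forward 3.4 m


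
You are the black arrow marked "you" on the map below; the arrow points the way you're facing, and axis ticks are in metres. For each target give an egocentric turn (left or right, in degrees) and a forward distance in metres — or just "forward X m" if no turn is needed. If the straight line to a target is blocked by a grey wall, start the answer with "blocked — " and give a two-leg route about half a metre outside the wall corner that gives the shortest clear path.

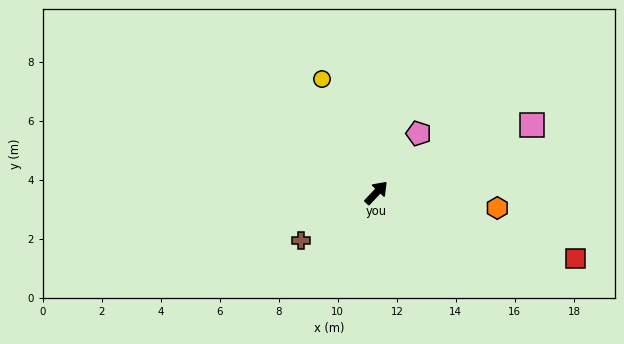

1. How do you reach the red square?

turn right 65°, forward 7.1 m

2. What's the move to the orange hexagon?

turn right 54°, forward 4.1 m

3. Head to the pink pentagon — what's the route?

turn left 8°, forward 2.5 m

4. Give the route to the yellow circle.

turn left 69°, forward 4.3 m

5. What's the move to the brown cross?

turn left 166°, forward 3.0 m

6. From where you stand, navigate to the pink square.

turn right 23°, forward 5.8 m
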